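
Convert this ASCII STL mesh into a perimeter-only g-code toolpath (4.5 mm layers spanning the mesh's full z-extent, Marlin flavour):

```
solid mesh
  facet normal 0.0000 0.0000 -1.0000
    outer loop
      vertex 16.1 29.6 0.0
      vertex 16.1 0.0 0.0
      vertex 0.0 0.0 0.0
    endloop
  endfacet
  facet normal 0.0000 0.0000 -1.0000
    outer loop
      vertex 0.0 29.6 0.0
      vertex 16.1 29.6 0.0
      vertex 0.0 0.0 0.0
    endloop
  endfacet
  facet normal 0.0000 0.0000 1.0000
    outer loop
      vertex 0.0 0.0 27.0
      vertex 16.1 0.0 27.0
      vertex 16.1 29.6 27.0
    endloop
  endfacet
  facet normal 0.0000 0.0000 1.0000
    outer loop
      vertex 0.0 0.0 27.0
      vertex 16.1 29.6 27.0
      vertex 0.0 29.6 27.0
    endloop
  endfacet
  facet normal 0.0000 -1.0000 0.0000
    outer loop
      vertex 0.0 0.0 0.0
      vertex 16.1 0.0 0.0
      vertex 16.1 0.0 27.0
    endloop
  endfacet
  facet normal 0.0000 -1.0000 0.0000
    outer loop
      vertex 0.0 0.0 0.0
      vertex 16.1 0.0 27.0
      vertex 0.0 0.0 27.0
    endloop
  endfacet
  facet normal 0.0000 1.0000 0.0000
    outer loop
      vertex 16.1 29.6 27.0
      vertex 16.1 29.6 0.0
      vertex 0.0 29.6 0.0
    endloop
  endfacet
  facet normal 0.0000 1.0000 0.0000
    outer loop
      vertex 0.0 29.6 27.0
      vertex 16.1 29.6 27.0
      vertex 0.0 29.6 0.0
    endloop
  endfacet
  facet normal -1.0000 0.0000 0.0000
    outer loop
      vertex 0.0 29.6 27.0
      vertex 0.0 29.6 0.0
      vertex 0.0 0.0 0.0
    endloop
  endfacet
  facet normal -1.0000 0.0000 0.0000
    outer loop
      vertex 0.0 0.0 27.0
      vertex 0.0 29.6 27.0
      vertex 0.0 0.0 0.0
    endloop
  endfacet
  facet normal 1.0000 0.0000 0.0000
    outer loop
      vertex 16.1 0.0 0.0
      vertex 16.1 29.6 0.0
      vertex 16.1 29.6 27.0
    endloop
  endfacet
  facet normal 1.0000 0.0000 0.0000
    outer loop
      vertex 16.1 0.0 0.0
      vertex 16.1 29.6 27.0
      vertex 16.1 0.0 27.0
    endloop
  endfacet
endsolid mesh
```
; perimeter-only toolpath
G21 ; units = mm
G90 ; absolute positioning
G28 ; home
; layer 1
G0 Z4.5
G0 X0.0 Y0.0
G1 X16.1 Y0.0
G1 X16.1 Y29.6
G1 X0.0 Y29.6
G1 X0.0 Y0.0
; layer 2
G0 Z9.0
G0 X0.0 Y0.0
G1 X16.1 Y0.0
G1 X16.1 Y29.6
G1 X0.0 Y29.6
G1 X0.0 Y0.0
; layer 3
G0 Z13.5
G0 X0.0 Y0.0
G1 X16.1 Y0.0
G1 X16.1 Y29.6
G1 X0.0 Y29.6
G1 X0.0 Y0.0
; layer 4
G0 Z18.0
G0 X0.0 Y0.0
G1 X16.1 Y0.0
G1 X16.1 Y29.6
G1 X0.0 Y29.6
G1 X0.0 Y0.0
; layer 5
G0 Z22.5
G0 X0.0 Y0.0
G1 X16.1 Y0.0
G1 X16.1 Y29.6
G1 X0.0 Y29.6
G1 X0.0 Y0.0
; layer 6
G0 Z27.0
G0 X0.0 Y0.0
G1 X16.1 Y0.0
G1 X16.1 Y29.6
G1 X0.0 Y29.6
G1 X0.0 Y0.0
M2 ; end

The solid is a rectangular box, roughly 16.1 × 29.6 mm footprint and 27 mm tall. Slicing at Δz = 4.5 mm — 6 equal slices spanning the solid's height, so layer i sits at z = i·h/6 — gives 6 non-empty perimeters. Each is a 4-segment closed polygon; G0 lifts to the layer z and rapids to the start vertex, then G1 traces the edges.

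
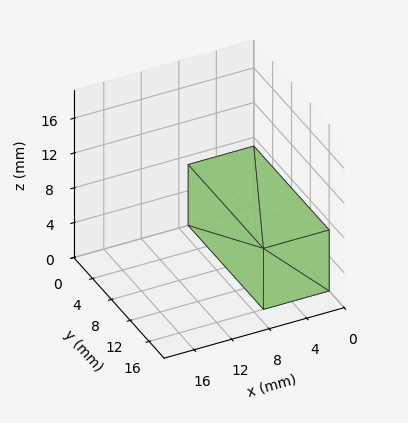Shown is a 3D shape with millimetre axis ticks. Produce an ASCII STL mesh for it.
Reading the render: the shape is a rectangular box, roughly 7 × 16 mm footprint and 7 mm tall (dimensions read to the nearest mm from the axis ticks). For the STL, each face is triangulated and given an outward normal.

solid part
  facet normal 0.0000 0.0000 -1.0000
    outer loop
      vertex 7.000 16.000 0.000
      vertex 7.000 0.000 0.000
      vertex 0.000 0.000 0.000
    endloop
  endfacet
  facet normal 0.0000 0.0000 -1.0000
    outer loop
      vertex 0.000 16.000 0.000
      vertex 7.000 16.000 0.000
      vertex 0.000 0.000 0.000
    endloop
  endfacet
  facet normal 0.0000 0.0000 1.0000
    outer loop
      vertex 0.000 0.000 7.000
      vertex 7.000 0.000 7.000
      vertex 7.000 16.000 7.000
    endloop
  endfacet
  facet normal 0.0000 0.0000 1.0000
    outer loop
      vertex 0.000 0.000 7.000
      vertex 7.000 16.000 7.000
      vertex 0.000 16.000 7.000
    endloop
  endfacet
  facet normal 0.0000 -1.0000 0.0000
    outer loop
      vertex 0.000 0.000 0.000
      vertex 7.000 0.000 0.000
      vertex 7.000 0.000 7.000
    endloop
  endfacet
  facet normal 0.0000 -1.0000 0.0000
    outer loop
      vertex 0.000 0.000 0.000
      vertex 7.000 0.000 7.000
      vertex 0.000 0.000 7.000
    endloop
  endfacet
  facet normal 0.0000 1.0000 0.0000
    outer loop
      vertex 7.000 16.000 7.000
      vertex 7.000 16.000 0.000
      vertex 0.000 16.000 0.000
    endloop
  endfacet
  facet normal 0.0000 1.0000 0.0000
    outer loop
      vertex 0.000 16.000 7.000
      vertex 7.000 16.000 7.000
      vertex 0.000 16.000 0.000
    endloop
  endfacet
  facet normal -1.0000 0.0000 0.0000
    outer loop
      vertex 0.000 16.000 7.000
      vertex 0.000 16.000 0.000
      vertex 0.000 0.000 0.000
    endloop
  endfacet
  facet normal -1.0000 0.0000 0.0000
    outer loop
      vertex 0.000 0.000 7.000
      vertex 0.000 16.000 7.000
      vertex 0.000 0.000 0.000
    endloop
  endfacet
  facet normal 1.0000 0.0000 0.0000
    outer loop
      vertex 7.000 0.000 0.000
      vertex 7.000 16.000 0.000
      vertex 7.000 16.000 7.000
    endloop
  endfacet
  facet normal 1.0000 0.0000 0.0000
    outer loop
      vertex 7.000 0.000 0.000
      vertex 7.000 16.000 7.000
      vertex 7.000 0.000 7.000
    endloop
  endfacet
endsolid part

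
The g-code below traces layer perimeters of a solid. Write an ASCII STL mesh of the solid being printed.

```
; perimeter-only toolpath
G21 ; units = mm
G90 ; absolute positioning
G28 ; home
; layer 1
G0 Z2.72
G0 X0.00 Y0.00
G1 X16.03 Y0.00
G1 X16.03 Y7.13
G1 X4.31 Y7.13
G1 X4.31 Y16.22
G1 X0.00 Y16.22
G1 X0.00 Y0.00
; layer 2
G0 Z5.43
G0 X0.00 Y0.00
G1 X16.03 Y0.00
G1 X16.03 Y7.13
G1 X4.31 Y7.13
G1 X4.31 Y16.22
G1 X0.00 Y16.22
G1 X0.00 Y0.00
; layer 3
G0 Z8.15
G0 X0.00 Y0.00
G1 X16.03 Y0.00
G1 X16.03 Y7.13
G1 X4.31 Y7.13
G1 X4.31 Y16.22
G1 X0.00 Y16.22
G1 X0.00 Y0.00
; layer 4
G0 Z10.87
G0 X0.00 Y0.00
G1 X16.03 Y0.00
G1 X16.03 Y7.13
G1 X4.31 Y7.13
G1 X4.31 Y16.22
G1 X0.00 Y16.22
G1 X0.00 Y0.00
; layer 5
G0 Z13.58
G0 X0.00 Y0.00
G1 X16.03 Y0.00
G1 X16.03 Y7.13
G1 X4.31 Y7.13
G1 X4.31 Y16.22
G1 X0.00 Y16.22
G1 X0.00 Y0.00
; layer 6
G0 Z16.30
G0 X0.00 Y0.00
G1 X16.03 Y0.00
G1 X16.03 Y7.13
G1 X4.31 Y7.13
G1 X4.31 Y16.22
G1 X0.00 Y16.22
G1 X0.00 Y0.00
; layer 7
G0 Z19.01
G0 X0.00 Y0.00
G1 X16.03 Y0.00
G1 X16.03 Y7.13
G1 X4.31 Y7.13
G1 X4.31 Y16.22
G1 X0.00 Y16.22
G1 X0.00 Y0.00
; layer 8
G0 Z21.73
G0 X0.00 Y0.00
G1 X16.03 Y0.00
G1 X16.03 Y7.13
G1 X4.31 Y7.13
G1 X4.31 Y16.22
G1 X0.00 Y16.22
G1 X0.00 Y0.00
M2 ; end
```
solid part
  facet normal 0.0000 0.0000 -1.0000
    outer loop
      vertex 16.03 7.13 0.00
      vertex 16.03 0.00 0.00
      vertex 0.00 0.00 0.00
    endloop
  endfacet
  facet normal 0.0000 0.0000 -1.0000
    outer loop
      vertex 4.31 7.13 0.00
      vertex 16.03 7.13 0.00
      vertex 0.00 0.00 0.00
    endloop
  endfacet
  facet normal 0.0000 0.0000 -1.0000
    outer loop
      vertex 4.31 16.22 0.00
      vertex 4.31 7.13 0.00
      vertex 0.00 0.00 0.00
    endloop
  endfacet
  facet normal 0.0000 0.0000 -1.0000
    outer loop
      vertex 0.00 16.22 0.00
      vertex 4.31 16.22 0.00
      vertex 0.00 0.00 0.00
    endloop
  endfacet
  facet normal 0.0000 0.0000 1.0000
    outer loop
      vertex 0.00 0.00 21.73
      vertex 16.03 0.00 21.73
      vertex 16.03 7.13 21.73
    endloop
  endfacet
  facet normal 0.0000 0.0000 1.0000
    outer loop
      vertex 0.00 0.00 21.73
      vertex 16.03 7.13 21.73
      vertex 4.31 7.13 21.73
    endloop
  endfacet
  facet normal 0.0000 0.0000 1.0000
    outer loop
      vertex 0.00 0.00 21.73
      vertex 4.31 7.13 21.73
      vertex 4.31 16.22 21.73
    endloop
  endfacet
  facet normal 0.0000 0.0000 1.0000
    outer loop
      vertex 0.00 0.00 21.73
      vertex 4.31 16.22 21.73
      vertex 0.00 16.22 21.73
    endloop
  endfacet
  facet normal 0.0000 -1.0000 0.0000
    outer loop
      vertex 0.00 0.00 0.00
      vertex 16.03 0.00 0.00
      vertex 16.03 0.00 21.73
    endloop
  endfacet
  facet normal 0.0000 -1.0000 0.0000
    outer loop
      vertex 0.00 0.00 0.00
      vertex 16.03 0.00 21.73
      vertex 0.00 0.00 21.73
    endloop
  endfacet
  facet normal 1.0000 0.0000 0.0000
    outer loop
      vertex 16.03 0.00 0.00
      vertex 16.03 7.13 0.00
      vertex 16.03 7.13 21.73
    endloop
  endfacet
  facet normal 1.0000 0.0000 0.0000
    outer loop
      vertex 16.03 0.00 0.00
      vertex 16.03 7.13 21.73
      vertex 16.03 0.00 21.73
    endloop
  endfacet
  facet normal 0.0000 1.0000 0.0000
    outer loop
      vertex 16.03 7.13 0.00
      vertex 4.31 7.13 0.00
      vertex 4.31 7.13 21.73
    endloop
  endfacet
  facet normal 0.0000 1.0000 0.0000
    outer loop
      vertex 16.03 7.13 0.00
      vertex 4.31 7.13 21.73
      vertex 16.03 7.13 21.73
    endloop
  endfacet
  facet normal 1.0000 0.0000 0.0000
    outer loop
      vertex 4.31 7.13 0.00
      vertex 4.31 16.22 0.00
      vertex 4.31 16.22 21.73
    endloop
  endfacet
  facet normal 1.0000 0.0000 0.0000
    outer loop
      vertex 4.31 7.13 0.00
      vertex 4.31 16.22 21.73
      vertex 4.31 7.13 21.73
    endloop
  endfacet
  facet normal 0.0000 1.0000 0.0000
    outer loop
      vertex 4.31 16.22 0.00
      vertex 0.00 16.22 0.00
      vertex 0.00 16.22 21.73
    endloop
  endfacet
  facet normal 0.0000 1.0000 0.0000
    outer loop
      vertex 4.31 16.22 0.00
      vertex 0.00 16.22 21.73
      vertex 4.31 16.22 21.73
    endloop
  endfacet
  facet normal -1.0000 0.0000 0.0000
    outer loop
      vertex 0.00 16.22 0.00
      vertex 0.00 0.00 0.00
      vertex 0.00 0.00 21.73
    endloop
  endfacet
  facet normal -1.0000 0.0000 0.0000
    outer loop
      vertex 0.00 16.22 0.00
      vertex 0.00 0.00 21.73
      vertex 0.00 16.22 21.73
    endloop
  endfacet
endsolid part

The G0 Z moves step by Δz≈2.72 mm. Every layer's G1 loop is the same polygon, so the solid is a straight extrusion of it from z=0 to z≈21.7. Closing with flat bottom and top caps and triangulating gives 20 facets — an L-shaped prism: outer 16 × 16.2 mm, arm thicknesses ≈ 7.13 mm (horizontal) and 4.31 mm (vertical), extruded 21.7 mm in z.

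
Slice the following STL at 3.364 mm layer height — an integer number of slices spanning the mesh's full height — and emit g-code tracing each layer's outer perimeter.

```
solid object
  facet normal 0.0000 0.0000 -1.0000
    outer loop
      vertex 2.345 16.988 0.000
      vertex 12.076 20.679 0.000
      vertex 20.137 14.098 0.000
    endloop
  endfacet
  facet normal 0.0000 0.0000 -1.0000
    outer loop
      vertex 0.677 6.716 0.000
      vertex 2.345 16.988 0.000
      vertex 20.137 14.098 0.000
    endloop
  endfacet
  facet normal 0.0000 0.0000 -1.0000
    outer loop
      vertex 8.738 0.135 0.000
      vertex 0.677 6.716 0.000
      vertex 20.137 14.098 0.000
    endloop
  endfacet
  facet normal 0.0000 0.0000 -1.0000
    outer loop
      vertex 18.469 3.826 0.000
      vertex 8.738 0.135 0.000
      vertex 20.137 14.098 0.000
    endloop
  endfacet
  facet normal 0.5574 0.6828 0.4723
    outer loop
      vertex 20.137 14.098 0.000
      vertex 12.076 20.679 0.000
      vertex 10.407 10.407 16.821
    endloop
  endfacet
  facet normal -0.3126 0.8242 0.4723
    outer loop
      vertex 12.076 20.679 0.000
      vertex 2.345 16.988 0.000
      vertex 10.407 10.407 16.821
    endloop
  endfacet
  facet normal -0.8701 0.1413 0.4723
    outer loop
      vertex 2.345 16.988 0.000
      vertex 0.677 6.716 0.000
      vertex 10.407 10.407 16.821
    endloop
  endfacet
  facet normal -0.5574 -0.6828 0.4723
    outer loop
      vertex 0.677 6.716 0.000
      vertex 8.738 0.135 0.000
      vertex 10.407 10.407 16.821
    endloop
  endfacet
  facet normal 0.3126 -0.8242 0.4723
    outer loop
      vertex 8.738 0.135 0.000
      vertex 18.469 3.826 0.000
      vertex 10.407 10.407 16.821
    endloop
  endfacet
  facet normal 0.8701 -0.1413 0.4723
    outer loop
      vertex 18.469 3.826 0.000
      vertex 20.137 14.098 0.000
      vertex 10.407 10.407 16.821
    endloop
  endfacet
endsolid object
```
; perimeter-only toolpath
G21 ; units = mm
G90 ; absolute positioning
G28 ; home
; layer 1
G0 Z3.364
G0 X18.191 Y13.360
G1 X11.742 Y18.625
G1 X3.957 Y15.672
G1 X2.623 Y7.454
G1 X9.072 Y2.189
G1 X16.857 Y5.142
G1 X18.191 Y13.360
; layer 2
G0 Z6.728
G0 X16.245 Y12.622
G1 X11.408 Y16.570
G1 X5.570 Y14.356
G1 X4.569 Y8.192
G1 X9.406 Y4.244
G1 X15.244 Y6.458
G1 X16.245 Y12.622
; layer 3
G0 Z10.093
G0 X14.299 Y11.883
G1 X11.075 Y14.516
G1 X7.182 Y13.039
G1 X6.515 Y8.931
G1 X9.739 Y6.298
G1 X13.632 Y7.775
G1 X14.299 Y11.883
; layer 4
G0 Z13.457
G0 X12.353 Y11.145
G1 X10.741 Y12.461
G1 X8.795 Y11.723
G1 X8.461 Y9.669
G1 X10.073 Y8.353
G1 X12.019 Y9.091
G1 X12.353 Y11.145
M2 ; end

The solid is a regular 6-sided pyramid, base circumscribed radius ≈ 10.4 mm, apex at z ≈ 16.8 mm. Slicing at Δz = 3.364 mm — 5 equal slices spanning the solid's height, so layer i sits at z = i·h/5 — gives 4 non-empty perimeters. Each is a 6-segment closed polygon; G0 lifts to the layer z and rapids to the start vertex, then G1 traces the edges. The cross-section shrinks linearly with z (the slice at the apex is degenerate and omitted).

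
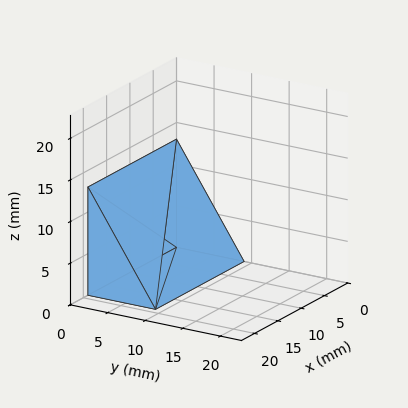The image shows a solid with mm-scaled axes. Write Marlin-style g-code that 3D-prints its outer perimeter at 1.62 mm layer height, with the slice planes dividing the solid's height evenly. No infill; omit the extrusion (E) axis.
Reading the render: the shape is a wedge (ramp): 19 × 9 mm base, rising to 13 mm along the y=0 edge and sloping linearly to z=0 at y=9 (dimensions read to the nearest mm from the axis ticks). For the g-code, the solid's height is divided into equal slices at the stated Δz and each level perimeter traced with G1 moves after a G0 lift.

; perimeter-only toolpath
G21 ; units = mm
G90 ; absolute positioning
G28 ; home
; layer 1
G0 Z1.62
G0 X0.00 Y0.00
G1 X19.00 Y0.00
G1 X19.00 Y7.88
G1 X0.00 Y7.88
G1 X0.00 Y0.00
; layer 2
G0 Z3.25
G0 X0.00 Y0.00
G1 X19.00 Y0.00
G1 X19.00 Y6.75
G1 X0.00 Y6.75
G1 X0.00 Y0.00
; layer 3
G0 Z4.88
G0 X0.00 Y0.00
G1 X19.00 Y0.00
G1 X19.00 Y5.62
G1 X0.00 Y5.62
G1 X0.00 Y0.00
; layer 4
G0 Z6.50
G0 X0.00 Y0.00
G1 X19.00 Y0.00
G1 X19.00 Y4.50
G1 X0.00 Y4.50
G1 X0.00 Y0.00
; layer 5
G0 Z8.12
G0 X0.00 Y0.00
G1 X19.00 Y0.00
G1 X19.00 Y3.38
G1 X0.00 Y3.38
G1 X0.00 Y0.00
; layer 6
G0 Z9.75
G0 X0.00 Y0.00
G1 X19.00 Y0.00
G1 X19.00 Y2.25
G1 X0.00 Y2.25
G1 X0.00 Y0.00
; layer 7
G0 Z11.38
G0 X0.00 Y0.00
G1 X19.00 Y0.00
G1 X19.00 Y1.12
G1 X0.00 Y1.12
G1 X0.00 Y0.00
M2 ; end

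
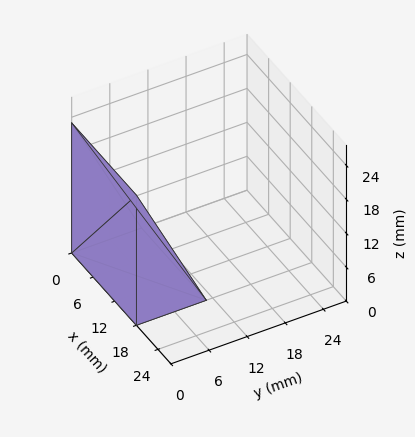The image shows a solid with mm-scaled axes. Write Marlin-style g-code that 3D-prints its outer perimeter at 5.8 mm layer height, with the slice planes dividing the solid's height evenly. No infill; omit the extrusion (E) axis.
Reading the render: the shape is a wedge (ramp): 18 × 11 mm base, rising to 23 mm along the y=0 edge and sloping linearly to z=0 at y=11 (dimensions read to the nearest mm from the axis ticks). For the g-code, the solid's height is divided into equal slices at the stated Δz and each level perimeter traced with G1 moves after a G0 lift.

; perimeter-only toolpath
G21 ; units = mm
G90 ; absolute positioning
G28 ; home
; layer 1
G0 Z5.8
G0 X0.0 Y0.0
G1 X18.0 Y0.0
G1 X18.0 Y8.2
G1 X0.0 Y8.2
G1 X0.0 Y0.0
; layer 2
G0 Z11.5
G0 X0.0 Y0.0
G1 X18.0 Y0.0
G1 X18.0 Y5.5
G1 X0.0 Y5.5
G1 X0.0 Y0.0
; layer 3
G0 Z17.2
G0 X0.0 Y0.0
G1 X18.0 Y0.0
G1 X18.0 Y2.8
G1 X0.0 Y2.8
G1 X0.0 Y0.0
M2 ; end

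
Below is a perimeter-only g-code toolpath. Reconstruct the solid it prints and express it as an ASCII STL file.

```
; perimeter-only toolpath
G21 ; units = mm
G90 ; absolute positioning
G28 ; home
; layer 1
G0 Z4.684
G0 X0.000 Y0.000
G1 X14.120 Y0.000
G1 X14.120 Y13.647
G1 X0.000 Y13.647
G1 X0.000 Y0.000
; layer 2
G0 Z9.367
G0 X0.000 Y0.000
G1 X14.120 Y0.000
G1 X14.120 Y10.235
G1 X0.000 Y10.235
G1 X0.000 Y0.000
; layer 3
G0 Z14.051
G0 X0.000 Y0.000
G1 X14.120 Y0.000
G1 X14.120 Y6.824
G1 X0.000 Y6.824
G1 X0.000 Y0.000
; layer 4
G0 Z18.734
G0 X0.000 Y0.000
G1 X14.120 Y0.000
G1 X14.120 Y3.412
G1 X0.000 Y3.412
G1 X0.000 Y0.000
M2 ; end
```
solid part
  facet normal 0.0000 0.0000 -1.0000
    outer loop
      vertex 14.120 17.059 0.000
      vertex 14.120 0.000 0.000
      vertex 0.000 0.000 0.000
    endloop
  endfacet
  facet normal 0.0000 0.0000 -1.0000
    outer loop
      vertex 0.000 17.059 0.000
      vertex 14.120 17.059 0.000
      vertex 0.000 0.000 0.000
    endloop
  endfacet
  facet normal 0.0000 -1.0000 0.0000
    outer loop
      vertex 0.000 0.000 0.000
      vertex 14.120 0.000 0.000
      vertex 14.120 0.000 23.418
    endloop
  endfacet
  facet normal 0.0000 -1.0000 0.0000
    outer loop
      vertex 0.000 0.000 0.000
      vertex 14.120 0.000 23.418
      vertex 0.000 0.000 23.418
    endloop
  endfacet
  facet normal 0.0000 0.8083 0.5888
    outer loop
      vertex 0.000 0.000 23.418
      vertex 14.120 0.000 23.418
      vertex 14.120 17.059 0.000
    endloop
  endfacet
  facet normal 0.0000 0.8083 0.5888
    outer loop
      vertex 0.000 0.000 23.418
      vertex 14.120 17.059 0.000
      vertex 0.000 17.059 0.000
    endloop
  endfacet
  facet normal -1.0000 0.0000 0.0000
    outer loop
      vertex 0.000 0.000 23.418
      vertex 0.000 17.059 0.000
      vertex 0.000 0.000 0.000
    endloop
  endfacet
  facet normal 1.0000 0.0000 0.0000
    outer loop
      vertex 14.120 0.000 0.000
      vertex 14.120 17.059 0.000
      vertex 14.120 0.000 23.418
    endloop
  endfacet
endsolid part

The G0 Z moves step by Δz≈4.684 mm. The G1 loops shrink linearly with z, so the solid tapers from its base footprint up to z≈23.4. Closing with a flat bottom cap and the tapered top and triangulating gives 8 facets — a wedge (ramp): 14.1 × 17.1 mm base, rising to 23.4 mm along the y=0 edge and sloping linearly to z=0 at y=17.1.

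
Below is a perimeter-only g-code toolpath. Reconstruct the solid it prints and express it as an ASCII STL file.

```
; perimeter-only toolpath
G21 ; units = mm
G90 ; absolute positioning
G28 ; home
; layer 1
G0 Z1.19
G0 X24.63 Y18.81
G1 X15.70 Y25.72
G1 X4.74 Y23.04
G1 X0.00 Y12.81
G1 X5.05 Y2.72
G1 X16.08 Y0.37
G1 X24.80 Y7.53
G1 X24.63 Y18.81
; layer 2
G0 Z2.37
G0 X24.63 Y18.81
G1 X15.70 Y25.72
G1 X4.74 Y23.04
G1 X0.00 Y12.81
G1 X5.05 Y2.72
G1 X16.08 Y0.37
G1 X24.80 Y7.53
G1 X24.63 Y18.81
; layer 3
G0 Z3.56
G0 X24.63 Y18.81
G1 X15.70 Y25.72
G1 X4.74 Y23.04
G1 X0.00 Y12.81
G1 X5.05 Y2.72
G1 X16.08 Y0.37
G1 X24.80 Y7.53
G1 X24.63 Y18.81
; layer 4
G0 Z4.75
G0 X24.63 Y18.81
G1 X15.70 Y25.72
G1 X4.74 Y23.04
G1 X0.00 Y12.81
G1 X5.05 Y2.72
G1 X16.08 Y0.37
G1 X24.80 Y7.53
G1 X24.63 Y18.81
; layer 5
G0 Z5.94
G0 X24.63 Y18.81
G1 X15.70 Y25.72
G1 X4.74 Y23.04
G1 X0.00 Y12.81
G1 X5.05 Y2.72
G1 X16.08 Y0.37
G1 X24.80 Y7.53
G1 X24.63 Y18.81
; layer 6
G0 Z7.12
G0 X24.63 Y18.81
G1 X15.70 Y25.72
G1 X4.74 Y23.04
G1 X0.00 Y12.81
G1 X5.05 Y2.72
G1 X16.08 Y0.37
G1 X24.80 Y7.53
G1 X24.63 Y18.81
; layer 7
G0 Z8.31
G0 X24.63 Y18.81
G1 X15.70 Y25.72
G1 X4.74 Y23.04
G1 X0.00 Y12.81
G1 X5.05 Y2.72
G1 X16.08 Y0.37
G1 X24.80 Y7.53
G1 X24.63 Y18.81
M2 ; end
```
solid part
  facet normal 0.0000 0.0000 -1.0000
    outer loop
      vertex 4.74 23.04 0.00
      vertex 15.70 25.72 0.00
      vertex 24.63 18.81 0.00
    endloop
  endfacet
  facet normal 0.0000 0.0000 -1.0000
    outer loop
      vertex 0.00 12.81 0.00
      vertex 4.74 23.04 0.00
      vertex 24.63 18.81 0.00
    endloop
  endfacet
  facet normal 0.0000 0.0000 -1.0000
    outer loop
      vertex 5.05 2.72 0.00
      vertex 0.00 12.81 0.00
      vertex 24.63 18.81 0.00
    endloop
  endfacet
  facet normal 0.0000 0.0000 -1.0000
    outer loop
      vertex 16.08 0.37 0.00
      vertex 5.05 2.72 0.00
      vertex 24.63 18.81 0.00
    endloop
  endfacet
  facet normal 0.0000 0.0000 -1.0000
    outer loop
      vertex 24.80 7.53 0.00
      vertex 16.08 0.37 0.00
      vertex 24.63 18.81 0.00
    endloop
  endfacet
  facet normal 0.0000 0.0000 1.0000
    outer loop
      vertex 24.63 18.81 8.31
      vertex 15.70 25.72 8.31
      vertex 4.74 23.04 8.31
    endloop
  endfacet
  facet normal 0.0000 0.0000 1.0000
    outer loop
      vertex 24.63 18.81 8.31
      vertex 4.74 23.04 8.31
      vertex 0.00 12.81 8.31
    endloop
  endfacet
  facet normal 0.0000 0.0000 1.0000
    outer loop
      vertex 24.63 18.81 8.31
      vertex 0.00 12.81 8.31
      vertex 5.05 2.72 8.31
    endloop
  endfacet
  facet normal 0.0000 0.0000 1.0000
    outer loop
      vertex 24.63 18.81 8.31
      vertex 5.05 2.72 8.31
      vertex 16.08 0.37 8.31
    endloop
  endfacet
  facet normal 0.0000 0.0000 1.0000
    outer loop
      vertex 24.63 18.81 8.31
      vertex 16.08 0.37 8.31
      vertex 24.80 7.53 8.31
    endloop
  endfacet
  facet normal 0.6120 0.7909 0.0000
    outer loop
      vertex 24.63 18.81 0.00
      vertex 15.70 25.72 0.00
      vertex 15.70 25.72 8.31
    endloop
  endfacet
  facet normal 0.6120 0.7909 0.0000
    outer loop
      vertex 24.63 18.81 0.00
      vertex 15.70 25.72 8.31
      vertex 24.63 18.81 8.31
    endloop
  endfacet
  facet normal -0.2375 0.9714 0.0000
    outer loop
      vertex 15.70 25.72 0.00
      vertex 4.74 23.04 0.00
      vertex 4.74 23.04 8.31
    endloop
  endfacet
  facet normal -0.2375 0.9714 0.0000
    outer loop
      vertex 15.70 25.72 0.00
      vertex 4.74 23.04 8.31
      vertex 15.70 25.72 8.31
    endloop
  endfacet
  facet normal -0.9073 0.4204 0.0000
    outer loop
      vertex 4.74 23.04 0.00
      vertex 0.00 12.81 0.00
      vertex 0.00 12.81 8.31
    endloop
  endfacet
  facet normal -0.9073 0.4204 0.0000
    outer loop
      vertex 4.74 23.04 0.00
      vertex 0.00 12.81 8.31
      vertex 4.74 23.04 8.31
    endloop
  endfacet
  facet normal -0.8942 -0.4476 0.0000
    outer loop
      vertex 0.00 12.81 0.00
      vertex 5.05 2.72 0.00
      vertex 5.05 2.72 8.31
    endloop
  endfacet
  facet normal -0.8942 -0.4476 0.0000
    outer loop
      vertex 0.00 12.81 0.00
      vertex 5.05 2.72 8.31
      vertex 0.00 12.81 8.31
    endloop
  endfacet
  facet normal -0.2084 -0.9780 0.0000
    outer loop
      vertex 5.05 2.72 0.00
      vertex 16.08 0.37 0.00
      vertex 16.08 0.37 8.31
    endloop
  endfacet
  facet normal -0.2084 -0.9780 0.0000
    outer loop
      vertex 5.05 2.72 0.00
      vertex 16.08 0.37 8.31
      vertex 5.05 2.72 8.31
    endloop
  endfacet
  facet normal 0.6346 -0.7729 0.0000
    outer loop
      vertex 16.08 0.37 0.00
      vertex 24.80 7.53 0.00
      vertex 24.80 7.53 8.31
    endloop
  endfacet
  facet normal 0.6346 -0.7729 0.0000
    outer loop
      vertex 16.08 0.37 0.00
      vertex 24.80 7.53 8.31
      vertex 16.08 0.37 8.31
    endloop
  endfacet
  facet normal 0.9999 0.0151 0.0000
    outer loop
      vertex 24.80 7.53 0.00
      vertex 24.63 18.81 0.00
      vertex 24.63 18.81 8.31
    endloop
  endfacet
  facet normal 0.9999 0.0151 0.0000
    outer loop
      vertex 24.80 7.53 0.00
      vertex 24.63 18.81 8.31
      vertex 24.80 7.53 8.31
    endloop
  endfacet
endsolid part

The G0 Z moves step by Δz≈1.19 mm. Every layer's G1 loop is the same polygon, so the solid is a straight extrusion of it from z=0 to z≈8.31. Closing with flat bottom and top caps and triangulating gives 24 facets — a regular 7-sided prism (a cylinder approximated with 7 flat sides), circumscribed radius ≈ 13 mm, height ≈ 8.31 mm.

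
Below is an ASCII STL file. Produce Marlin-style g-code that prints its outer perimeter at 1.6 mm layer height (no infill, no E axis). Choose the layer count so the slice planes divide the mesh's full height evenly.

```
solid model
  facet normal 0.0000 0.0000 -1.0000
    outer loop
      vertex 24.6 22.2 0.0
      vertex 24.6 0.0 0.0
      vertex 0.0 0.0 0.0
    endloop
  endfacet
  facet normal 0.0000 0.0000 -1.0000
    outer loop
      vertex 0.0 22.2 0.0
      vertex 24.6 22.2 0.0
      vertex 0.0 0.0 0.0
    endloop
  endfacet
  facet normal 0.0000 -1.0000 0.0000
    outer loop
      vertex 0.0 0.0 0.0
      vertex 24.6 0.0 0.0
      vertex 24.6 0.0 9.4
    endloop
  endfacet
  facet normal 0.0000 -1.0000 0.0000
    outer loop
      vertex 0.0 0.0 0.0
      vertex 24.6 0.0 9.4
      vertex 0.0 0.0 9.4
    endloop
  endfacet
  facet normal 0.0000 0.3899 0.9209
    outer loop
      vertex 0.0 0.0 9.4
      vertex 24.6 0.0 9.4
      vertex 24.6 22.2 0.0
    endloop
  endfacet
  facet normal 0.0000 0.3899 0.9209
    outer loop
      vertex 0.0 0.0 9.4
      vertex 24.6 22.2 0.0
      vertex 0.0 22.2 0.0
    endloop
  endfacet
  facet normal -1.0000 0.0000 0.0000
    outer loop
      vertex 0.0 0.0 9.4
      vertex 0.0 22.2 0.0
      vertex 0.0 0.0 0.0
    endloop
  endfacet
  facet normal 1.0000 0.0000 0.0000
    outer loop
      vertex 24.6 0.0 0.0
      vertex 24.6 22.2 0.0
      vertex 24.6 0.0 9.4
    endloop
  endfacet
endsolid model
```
; perimeter-only toolpath
G21 ; units = mm
G90 ; absolute positioning
G28 ; home
; layer 1
G0 Z1.6
G0 X0.0 Y0.0
G1 X24.6 Y0.0
G1 X24.6 Y18.5
G1 X0.0 Y18.5
G1 X0.0 Y0.0
; layer 2
G0 Z3.1
G0 X0.0 Y0.0
G1 X24.6 Y0.0
G1 X24.6 Y14.8
G1 X0.0 Y14.8
G1 X0.0 Y0.0
; layer 3
G0 Z4.7
G0 X0.0 Y0.0
G1 X24.6 Y0.0
G1 X24.6 Y11.1
G1 X0.0 Y11.1
G1 X0.0 Y0.0
; layer 4
G0 Z6.3
G0 X0.0 Y0.0
G1 X24.6 Y0.0
G1 X24.6 Y7.4
G1 X0.0 Y7.4
G1 X0.0 Y0.0
; layer 5
G0 Z7.8
G0 X0.0 Y0.0
G1 X24.6 Y0.0
G1 X24.6 Y3.7
G1 X0.0 Y3.7
G1 X0.0 Y0.0
M2 ; end

The solid is a wedge (ramp): 24.6 × 22.2 mm base, rising to 9.4 mm along the y=0 edge and sloping linearly to z=0 at y=22.2. Slicing at Δz = 1.6 mm — 6 equal slices spanning the solid's height, so layer i sits at z = i·h/6 — gives 5 non-empty perimeters. Each is a 4-segment closed polygon; G0 lifts to the layer z and rapids to the start vertex, then G1 traces the edges. The cross-section shrinks linearly with z (the slice at the apex is degenerate and omitted).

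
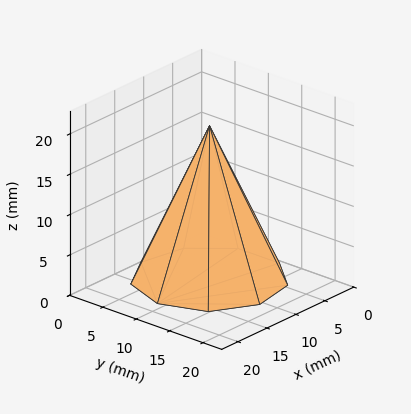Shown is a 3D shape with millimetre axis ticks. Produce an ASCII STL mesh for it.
Reading the render: the shape is a regular 9-sided pyramid, base circumscribed radius ≈ 9 mm, apex at z ≈ 19 mm (dimensions read to the nearest mm from the axis ticks). For the STL, each face is triangulated and given an outward normal.

solid part
  facet normal 0.0000 0.0000 -1.0000
    outer loop
      vertex 10.6 17.9 0.0
      vertex 15.9 14.8 0.0
      vertex 18.0 9.0 0.0
    endloop
  endfacet
  facet normal 0.0000 0.0000 -1.0000
    outer loop
      vertex 4.5 16.8 0.0
      vertex 10.6 17.9 0.0
      vertex 18.0 9.0 0.0
    endloop
  endfacet
  facet normal 0.0000 0.0000 -1.0000
    outer loop
      vertex 0.5 12.1 0.0
      vertex 4.5 16.8 0.0
      vertex 18.0 9.0 0.0
    endloop
  endfacet
  facet normal 0.0000 0.0000 -1.0000
    outer loop
      vertex 0.5 5.9 0.0
      vertex 0.5 12.1 0.0
      vertex 18.0 9.0 0.0
    endloop
  endfacet
  facet normal 0.0000 0.0000 -1.0000
    outer loop
      vertex 4.5 1.2 0.0
      vertex 0.5 5.9 0.0
      vertex 18.0 9.0 0.0
    endloop
  endfacet
  facet normal 0.0000 0.0000 -1.0000
    outer loop
      vertex 10.6 0.1 0.0
      vertex 4.5 1.2 0.0
      vertex 18.0 9.0 0.0
    endloop
  endfacet
  facet normal 0.0000 0.0000 -1.0000
    outer loop
      vertex 15.9 3.2 0.0
      vertex 10.6 0.1 0.0
      vertex 18.0 9.0 0.0
    endloop
  endfacet
  facet normal 0.8589 0.3110 0.4069
    outer loop
      vertex 18.0 9.0 0.0
      vertex 15.9 14.8 0.0
      vertex 9.0 9.0 19.0
    endloop
  endfacet
  facet normal 0.4610 0.7881 0.4080
    outer loop
      vertex 15.9 14.8 0.0
      vertex 10.6 17.9 0.0
      vertex 9.0 9.0 19.0
    endloop
  endfacet
  facet normal -0.1621 0.8988 0.4074
    outer loop
      vertex 10.6 17.9 0.0
      vertex 4.5 16.8 0.0
      vertex 9.0 9.0 19.0
    endloop
  endfacet
  facet normal -0.6954 0.5918 0.4077
    outer loop
      vertex 4.5 16.8 0.0
      vertex 0.5 12.1 0.0
      vertex 9.0 9.0 19.0
    endloop
  endfacet
  facet normal -0.9128 0.0000 0.4084
    outer loop
      vertex 0.5 12.1 0.0
      vertex 0.5 5.9 0.0
      vertex 9.0 9.0 19.0
    endloop
  endfacet
  facet normal -0.6954 -0.5918 0.4077
    outer loop
      vertex 0.5 5.9 0.0
      vertex 4.5 1.2 0.0
      vertex 9.0 9.0 19.0
    endloop
  endfacet
  facet normal -0.1621 -0.8988 0.4074
    outer loop
      vertex 4.5 1.2 0.0
      vertex 10.6 0.1 0.0
      vertex 9.0 9.0 19.0
    endloop
  endfacet
  facet normal 0.4610 -0.7881 0.4080
    outer loop
      vertex 10.6 0.1 0.0
      vertex 15.9 3.2 0.0
      vertex 9.0 9.0 19.0
    endloop
  endfacet
  facet normal 0.8589 -0.3110 0.4069
    outer loop
      vertex 15.9 3.2 0.0
      vertex 18.0 9.0 0.0
      vertex 9.0 9.0 19.0
    endloop
  endfacet
endsolid part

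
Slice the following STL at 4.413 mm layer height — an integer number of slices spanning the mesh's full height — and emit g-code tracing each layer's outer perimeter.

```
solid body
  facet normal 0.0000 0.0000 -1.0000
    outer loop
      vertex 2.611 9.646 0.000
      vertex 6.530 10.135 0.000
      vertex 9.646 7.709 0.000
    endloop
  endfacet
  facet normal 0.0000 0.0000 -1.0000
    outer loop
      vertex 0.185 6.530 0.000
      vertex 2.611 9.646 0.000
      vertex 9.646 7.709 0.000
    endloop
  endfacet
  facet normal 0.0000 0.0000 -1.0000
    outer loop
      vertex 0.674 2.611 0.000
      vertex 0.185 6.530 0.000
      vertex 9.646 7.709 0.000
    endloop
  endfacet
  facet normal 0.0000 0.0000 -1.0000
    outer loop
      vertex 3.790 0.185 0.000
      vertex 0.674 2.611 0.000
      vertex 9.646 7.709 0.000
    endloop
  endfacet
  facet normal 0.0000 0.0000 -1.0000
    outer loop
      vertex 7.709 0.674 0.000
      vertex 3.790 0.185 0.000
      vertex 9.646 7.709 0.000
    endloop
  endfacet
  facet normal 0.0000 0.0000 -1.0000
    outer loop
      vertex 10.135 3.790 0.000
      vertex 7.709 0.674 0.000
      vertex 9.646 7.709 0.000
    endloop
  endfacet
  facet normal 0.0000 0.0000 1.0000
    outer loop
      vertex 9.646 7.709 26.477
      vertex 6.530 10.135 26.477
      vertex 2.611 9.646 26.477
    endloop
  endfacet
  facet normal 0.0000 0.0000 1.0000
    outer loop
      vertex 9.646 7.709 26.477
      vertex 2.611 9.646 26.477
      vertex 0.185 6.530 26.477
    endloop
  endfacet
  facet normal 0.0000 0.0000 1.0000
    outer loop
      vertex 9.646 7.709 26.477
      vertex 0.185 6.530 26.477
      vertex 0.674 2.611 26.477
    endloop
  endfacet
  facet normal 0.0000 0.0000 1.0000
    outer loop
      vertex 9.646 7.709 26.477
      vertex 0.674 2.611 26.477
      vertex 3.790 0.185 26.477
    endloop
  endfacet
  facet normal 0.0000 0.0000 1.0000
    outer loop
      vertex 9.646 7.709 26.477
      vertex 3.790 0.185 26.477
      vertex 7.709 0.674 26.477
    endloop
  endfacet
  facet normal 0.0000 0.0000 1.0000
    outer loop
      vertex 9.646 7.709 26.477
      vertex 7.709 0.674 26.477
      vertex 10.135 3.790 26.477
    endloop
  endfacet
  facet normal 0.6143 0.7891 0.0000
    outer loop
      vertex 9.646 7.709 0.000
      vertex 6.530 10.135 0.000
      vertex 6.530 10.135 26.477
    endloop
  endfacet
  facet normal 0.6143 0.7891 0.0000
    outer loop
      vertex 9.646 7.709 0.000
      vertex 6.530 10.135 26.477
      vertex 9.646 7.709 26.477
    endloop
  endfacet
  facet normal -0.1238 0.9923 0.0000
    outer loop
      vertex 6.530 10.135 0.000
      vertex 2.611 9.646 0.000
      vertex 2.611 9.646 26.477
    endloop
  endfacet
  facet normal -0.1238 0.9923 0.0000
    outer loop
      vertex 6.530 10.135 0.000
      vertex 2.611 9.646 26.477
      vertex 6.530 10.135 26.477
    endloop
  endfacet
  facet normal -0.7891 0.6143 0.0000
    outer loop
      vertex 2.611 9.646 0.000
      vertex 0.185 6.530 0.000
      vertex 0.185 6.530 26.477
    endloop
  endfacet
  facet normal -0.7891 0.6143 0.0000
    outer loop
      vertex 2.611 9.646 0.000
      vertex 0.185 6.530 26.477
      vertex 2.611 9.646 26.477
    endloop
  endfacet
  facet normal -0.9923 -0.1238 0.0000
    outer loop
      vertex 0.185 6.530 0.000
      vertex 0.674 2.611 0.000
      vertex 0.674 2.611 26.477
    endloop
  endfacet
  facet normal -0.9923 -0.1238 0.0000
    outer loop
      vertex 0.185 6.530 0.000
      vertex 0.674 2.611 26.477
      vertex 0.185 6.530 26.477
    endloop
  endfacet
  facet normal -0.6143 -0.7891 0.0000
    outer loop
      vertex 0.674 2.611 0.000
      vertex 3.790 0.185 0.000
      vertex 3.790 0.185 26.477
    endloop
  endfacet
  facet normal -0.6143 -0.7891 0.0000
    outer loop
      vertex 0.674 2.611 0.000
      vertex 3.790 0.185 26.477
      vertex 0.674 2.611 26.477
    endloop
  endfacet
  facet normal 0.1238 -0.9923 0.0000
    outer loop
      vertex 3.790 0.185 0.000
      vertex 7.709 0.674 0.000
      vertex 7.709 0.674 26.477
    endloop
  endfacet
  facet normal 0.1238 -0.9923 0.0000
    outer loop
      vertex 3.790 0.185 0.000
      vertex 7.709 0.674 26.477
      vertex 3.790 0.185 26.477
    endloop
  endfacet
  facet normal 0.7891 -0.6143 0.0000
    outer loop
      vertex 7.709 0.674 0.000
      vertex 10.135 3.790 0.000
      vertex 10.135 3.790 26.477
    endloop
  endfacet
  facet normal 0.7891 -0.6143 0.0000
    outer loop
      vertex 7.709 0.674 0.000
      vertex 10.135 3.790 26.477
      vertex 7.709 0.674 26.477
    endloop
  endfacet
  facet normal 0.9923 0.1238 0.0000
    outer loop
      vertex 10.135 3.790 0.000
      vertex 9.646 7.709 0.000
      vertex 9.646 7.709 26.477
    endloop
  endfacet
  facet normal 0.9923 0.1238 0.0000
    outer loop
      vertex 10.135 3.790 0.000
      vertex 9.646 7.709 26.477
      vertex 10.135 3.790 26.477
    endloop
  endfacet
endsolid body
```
; perimeter-only toolpath
G21 ; units = mm
G90 ; absolute positioning
G28 ; home
; layer 1
G0 Z4.413
G0 X9.646 Y7.709
G1 X6.530 Y10.135
G1 X2.611 Y9.646
G1 X0.185 Y6.530
G1 X0.674 Y2.611
G1 X3.790 Y0.185
G1 X7.709 Y0.674
G1 X10.135 Y3.790
G1 X9.646 Y7.709
; layer 2
G0 Z8.826
G0 X9.646 Y7.709
G1 X6.530 Y10.135
G1 X2.611 Y9.646
G1 X0.185 Y6.530
G1 X0.674 Y2.611
G1 X3.790 Y0.185
G1 X7.709 Y0.674
G1 X10.135 Y3.790
G1 X9.646 Y7.709
; layer 3
G0 Z13.239
G0 X9.646 Y7.709
G1 X6.530 Y10.135
G1 X2.611 Y9.646
G1 X0.185 Y6.530
G1 X0.674 Y2.611
G1 X3.790 Y0.185
G1 X7.709 Y0.674
G1 X10.135 Y3.790
G1 X9.646 Y7.709
; layer 4
G0 Z17.651
G0 X9.646 Y7.709
G1 X6.530 Y10.135
G1 X2.611 Y9.646
G1 X0.185 Y6.530
G1 X0.674 Y2.611
G1 X3.790 Y0.185
G1 X7.709 Y0.674
G1 X10.135 Y3.790
G1 X9.646 Y7.709
; layer 5
G0 Z22.064
G0 X9.646 Y7.709
G1 X6.530 Y10.135
G1 X2.611 Y9.646
G1 X0.185 Y6.530
G1 X0.674 Y2.611
G1 X3.790 Y0.185
G1 X7.709 Y0.674
G1 X10.135 Y3.790
G1 X9.646 Y7.709
; layer 6
G0 Z26.477
G0 X9.646 Y7.709
G1 X6.530 Y10.135
G1 X2.611 Y9.646
G1 X0.185 Y6.530
G1 X0.674 Y2.611
G1 X3.790 Y0.185
G1 X7.709 Y0.674
G1 X10.135 Y3.790
G1 X9.646 Y7.709
M2 ; end

The solid is a regular 8-sided prism (a cylinder approximated with 8 flat sides), circumscribed radius ≈ 5.16 mm, height ≈ 26.5 mm. Slicing at Δz = 4.413 mm — 6 equal slices spanning the solid's height, so layer i sits at z = i·h/6 — gives 6 non-empty perimeters. Each is a 8-segment closed polygon; G0 lifts to the layer z and rapids to the start vertex, then G1 traces the edges.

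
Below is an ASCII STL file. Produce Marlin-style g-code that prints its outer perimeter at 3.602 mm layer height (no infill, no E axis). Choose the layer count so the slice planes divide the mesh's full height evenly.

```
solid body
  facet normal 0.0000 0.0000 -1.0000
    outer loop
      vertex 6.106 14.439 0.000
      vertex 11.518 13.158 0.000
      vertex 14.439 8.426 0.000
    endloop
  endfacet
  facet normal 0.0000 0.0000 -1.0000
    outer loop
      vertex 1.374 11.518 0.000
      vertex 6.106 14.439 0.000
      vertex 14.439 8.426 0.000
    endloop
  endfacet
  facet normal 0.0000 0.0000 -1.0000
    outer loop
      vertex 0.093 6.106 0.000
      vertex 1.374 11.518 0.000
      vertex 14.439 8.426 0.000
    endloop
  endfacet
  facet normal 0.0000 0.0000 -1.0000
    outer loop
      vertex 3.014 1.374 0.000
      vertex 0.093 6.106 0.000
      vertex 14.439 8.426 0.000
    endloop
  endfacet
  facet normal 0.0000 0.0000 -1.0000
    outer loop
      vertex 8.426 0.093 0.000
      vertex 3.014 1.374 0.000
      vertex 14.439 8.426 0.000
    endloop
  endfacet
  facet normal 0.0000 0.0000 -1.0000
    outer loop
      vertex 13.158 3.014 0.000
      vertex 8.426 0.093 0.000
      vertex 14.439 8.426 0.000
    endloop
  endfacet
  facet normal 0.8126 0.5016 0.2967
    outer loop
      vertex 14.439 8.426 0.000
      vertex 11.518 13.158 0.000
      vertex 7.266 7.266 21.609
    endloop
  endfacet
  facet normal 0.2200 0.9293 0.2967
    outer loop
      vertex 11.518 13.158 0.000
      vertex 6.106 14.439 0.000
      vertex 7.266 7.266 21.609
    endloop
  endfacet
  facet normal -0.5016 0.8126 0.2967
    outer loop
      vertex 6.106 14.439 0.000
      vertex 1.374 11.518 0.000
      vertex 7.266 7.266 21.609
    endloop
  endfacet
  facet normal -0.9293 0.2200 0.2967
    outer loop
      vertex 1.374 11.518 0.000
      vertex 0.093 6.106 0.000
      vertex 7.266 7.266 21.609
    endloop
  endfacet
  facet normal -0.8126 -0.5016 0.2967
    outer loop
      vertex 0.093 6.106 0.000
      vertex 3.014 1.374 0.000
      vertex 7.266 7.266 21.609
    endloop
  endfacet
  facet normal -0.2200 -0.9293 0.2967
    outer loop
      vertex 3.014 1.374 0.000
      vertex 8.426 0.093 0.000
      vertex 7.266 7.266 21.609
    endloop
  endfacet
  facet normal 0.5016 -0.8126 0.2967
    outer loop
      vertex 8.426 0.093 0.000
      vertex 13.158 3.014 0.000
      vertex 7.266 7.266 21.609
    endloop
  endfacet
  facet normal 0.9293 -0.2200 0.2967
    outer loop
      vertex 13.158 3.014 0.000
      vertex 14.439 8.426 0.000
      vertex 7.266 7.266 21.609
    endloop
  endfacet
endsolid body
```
; perimeter-only toolpath
G21 ; units = mm
G90 ; absolute positioning
G28 ; home
; layer 1
G0 Z3.602
G0 X13.244 Y8.233
G1 X10.809 Y12.176
G1 X6.299 Y13.244
G1 X2.356 Y10.809
G1 X1.288 Y6.299
G1 X3.723 Y2.356
G1 X8.233 Y1.288
G1 X12.176 Y3.723
G1 X13.244 Y8.233
; layer 2
G0 Z7.203
G0 X12.048 Y8.039
G1 X10.101 Y11.194
G1 X6.493 Y12.048
G1 X3.338 Y10.101
G1 X2.484 Y6.493
G1 X4.431 Y3.338
G1 X8.039 Y2.484
G1 X11.194 Y4.431
G1 X12.048 Y8.039
; layer 3
G0 Z10.805
G0 X10.852 Y7.846
G1 X9.392 Y10.212
G1 X6.686 Y10.852
G1 X4.320 Y9.392
G1 X3.679 Y6.686
G1 X5.140 Y4.320
G1 X7.846 Y3.679
G1 X10.212 Y5.140
G1 X10.852 Y7.846
; layer 4
G0 Z14.406
G0 X9.657 Y7.653
G1 X8.683 Y9.230
G1 X6.879 Y9.657
G1 X5.302 Y8.683
G1 X4.875 Y6.879
G1 X5.849 Y5.302
G1 X7.653 Y4.875
G1 X9.230 Y5.849
G1 X9.657 Y7.653
; layer 5
G0 Z18.008
G0 X8.462 Y7.459
G1 X7.975 Y8.248
G1 X7.073 Y8.462
G1 X6.284 Y7.975
G1 X6.071 Y7.073
G1 X6.557 Y6.284
G1 X7.459 Y6.071
G1 X8.248 Y6.557
G1 X8.462 Y7.459
M2 ; end

The solid is a regular 8-sided pyramid, base circumscribed radius ≈ 7.27 mm, apex at z ≈ 21.6 mm. Slicing at Δz = 3.602 mm — 6 equal slices spanning the solid's height, so layer i sits at z = i·h/6 — gives 5 non-empty perimeters. Each is a 8-segment closed polygon; G0 lifts to the layer z and rapids to the start vertex, then G1 traces the edges. The cross-section shrinks linearly with z (the slice at the apex is degenerate and omitted).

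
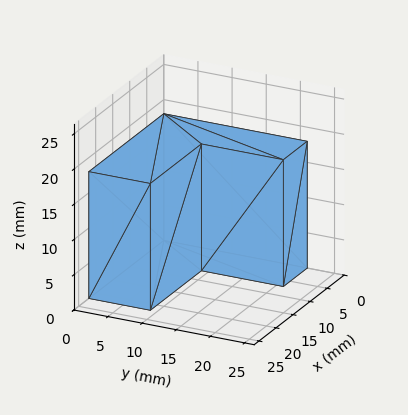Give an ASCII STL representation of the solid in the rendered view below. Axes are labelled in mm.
Reading the render: the shape is an L-shaped prism: outer 22 × 21 mm, arm thicknesses ≈ 9 mm (horizontal) and 7 mm (vertical), extruded 18 mm in z (dimensions read to the nearest mm from the axis ticks). For the STL, each face is triangulated and given an outward normal.

solid part
  facet normal 0.0000 0.0000 -1.0000
    outer loop
      vertex 22.0 9.0 0.0
      vertex 22.0 0.0 0.0
      vertex 0.0 0.0 0.0
    endloop
  endfacet
  facet normal 0.0000 0.0000 -1.0000
    outer loop
      vertex 7.0 9.0 0.0
      vertex 22.0 9.0 0.0
      vertex 0.0 0.0 0.0
    endloop
  endfacet
  facet normal 0.0000 0.0000 -1.0000
    outer loop
      vertex 7.0 21.0 0.0
      vertex 7.0 9.0 0.0
      vertex 0.0 0.0 0.0
    endloop
  endfacet
  facet normal 0.0000 0.0000 -1.0000
    outer loop
      vertex 0.0 21.0 0.0
      vertex 7.0 21.0 0.0
      vertex 0.0 0.0 0.0
    endloop
  endfacet
  facet normal 0.0000 0.0000 1.0000
    outer loop
      vertex 0.0 0.0 18.0
      vertex 22.0 0.0 18.0
      vertex 22.0 9.0 18.0
    endloop
  endfacet
  facet normal 0.0000 0.0000 1.0000
    outer loop
      vertex 0.0 0.0 18.0
      vertex 22.0 9.0 18.0
      vertex 7.0 9.0 18.0
    endloop
  endfacet
  facet normal 0.0000 0.0000 1.0000
    outer loop
      vertex 0.0 0.0 18.0
      vertex 7.0 9.0 18.0
      vertex 7.0 21.0 18.0
    endloop
  endfacet
  facet normal 0.0000 0.0000 1.0000
    outer loop
      vertex 0.0 0.0 18.0
      vertex 7.0 21.0 18.0
      vertex 0.0 21.0 18.0
    endloop
  endfacet
  facet normal 0.0000 -1.0000 0.0000
    outer loop
      vertex 0.0 0.0 0.0
      vertex 22.0 0.0 0.0
      vertex 22.0 0.0 18.0
    endloop
  endfacet
  facet normal 0.0000 -1.0000 0.0000
    outer loop
      vertex 0.0 0.0 0.0
      vertex 22.0 0.0 18.0
      vertex 0.0 0.0 18.0
    endloop
  endfacet
  facet normal 1.0000 0.0000 0.0000
    outer loop
      vertex 22.0 0.0 0.0
      vertex 22.0 9.0 0.0
      vertex 22.0 9.0 18.0
    endloop
  endfacet
  facet normal 1.0000 0.0000 0.0000
    outer loop
      vertex 22.0 0.0 0.0
      vertex 22.0 9.0 18.0
      vertex 22.0 0.0 18.0
    endloop
  endfacet
  facet normal 0.0000 1.0000 0.0000
    outer loop
      vertex 22.0 9.0 0.0
      vertex 7.0 9.0 0.0
      vertex 7.0 9.0 18.0
    endloop
  endfacet
  facet normal 0.0000 1.0000 0.0000
    outer loop
      vertex 22.0 9.0 0.0
      vertex 7.0 9.0 18.0
      vertex 22.0 9.0 18.0
    endloop
  endfacet
  facet normal 1.0000 0.0000 0.0000
    outer loop
      vertex 7.0 9.0 0.0
      vertex 7.0 21.0 0.0
      vertex 7.0 21.0 18.0
    endloop
  endfacet
  facet normal 1.0000 0.0000 0.0000
    outer loop
      vertex 7.0 9.0 0.0
      vertex 7.0 21.0 18.0
      vertex 7.0 9.0 18.0
    endloop
  endfacet
  facet normal 0.0000 1.0000 0.0000
    outer loop
      vertex 7.0 21.0 0.0
      vertex 0.0 21.0 0.0
      vertex 0.0 21.0 18.0
    endloop
  endfacet
  facet normal 0.0000 1.0000 0.0000
    outer loop
      vertex 7.0 21.0 0.0
      vertex 0.0 21.0 18.0
      vertex 7.0 21.0 18.0
    endloop
  endfacet
  facet normal -1.0000 0.0000 0.0000
    outer loop
      vertex 0.0 21.0 0.0
      vertex 0.0 0.0 0.0
      vertex 0.0 0.0 18.0
    endloop
  endfacet
  facet normal -1.0000 0.0000 0.0000
    outer loop
      vertex 0.0 21.0 0.0
      vertex 0.0 0.0 18.0
      vertex 0.0 21.0 18.0
    endloop
  endfacet
endsolid part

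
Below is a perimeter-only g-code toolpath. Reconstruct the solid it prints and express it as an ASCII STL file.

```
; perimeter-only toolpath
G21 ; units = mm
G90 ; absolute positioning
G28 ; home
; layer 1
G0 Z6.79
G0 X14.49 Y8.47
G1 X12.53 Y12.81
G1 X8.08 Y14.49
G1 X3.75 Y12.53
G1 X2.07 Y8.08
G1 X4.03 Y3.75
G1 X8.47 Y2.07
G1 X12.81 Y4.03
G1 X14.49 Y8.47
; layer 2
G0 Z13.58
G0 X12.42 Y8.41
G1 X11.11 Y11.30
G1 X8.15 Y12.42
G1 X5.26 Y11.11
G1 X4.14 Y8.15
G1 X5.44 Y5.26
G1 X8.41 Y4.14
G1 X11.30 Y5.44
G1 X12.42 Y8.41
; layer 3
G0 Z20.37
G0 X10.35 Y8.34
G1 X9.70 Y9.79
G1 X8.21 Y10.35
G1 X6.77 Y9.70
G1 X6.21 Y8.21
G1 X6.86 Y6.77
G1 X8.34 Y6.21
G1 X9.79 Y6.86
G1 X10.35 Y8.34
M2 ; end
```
solid part
  facet normal 0.0000 0.0000 -1.0000
    outer loop
      vertex 8.02 16.56 0.00
      vertex 13.95 14.32 0.00
      vertex 16.56 8.54 0.00
    endloop
  endfacet
  facet normal 0.0000 0.0000 -1.0000
    outer loop
      vertex 2.24 13.95 0.00
      vertex 8.02 16.56 0.00
      vertex 16.56 8.54 0.00
    endloop
  endfacet
  facet normal 0.0000 0.0000 -1.0000
    outer loop
      vertex 0.00 8.02 0.00
      vertex 2.24 13.95 0.00
      vertex 16.56 8.54 0.00
    endloop
  endfacet
  facet normal 0.0000 0.0000 -1.0000
    outer loop
      vertex 2.61 2.24 0.00
      vertex 0.00 8.02 0.00
      vertex 16.56 8.54 0.00
    endloop
  endfacet
  facet normal 0.0000 0.0000 -1.0000
    outer loop
      vertex 8.54 0.00 0.00
      vertex 2.61 2.24 0.00
      vertex 16.56 8.54 0.00
    endloop
  endfacet
  facet normal 0.0000 0.0000 -1.0000
    outer loop
      vertex 14.32 2.61 0.00
      vertex 8.54 0.00 0.00
      vertex 16.56 8.54 0.00
    endloop
  endfacet
  facet normal 0.8772 0.3961 0.2712
    outer loop
      vertex 16.56 8.54 0.00
      vertex 13.95 14.32 0.00
      vertex 8.28 8.28 27.16
    endloop
  endfacet
  facet normal 0.3401 0.9004 0.2712
    outer loop
      vertex 13.95 14.32 0.00
      vertex 8.02 16.56 0.00
      vertex 8.28 8.28 27.16
    endloop
  endfacet
  facet normal -0.3961 0.8772 0.2712
    outer loop
      vertex 8.02 16.56 0.00
      vertex 2.24 13.95 0.00
      vertex 8.28 8.28 27.16
    endloop
  endfacet
  facet normal -0.9004 0.3401 0.2712
    outer loop
      vertex 2.24 13.95 0.00
      vertex 0.00 8.02 0.00
      vertex 8.28 8.28 27.16
    endloop
  endfacet
  facet normal -0.8772 -0.3961 0.2712
    outer loop
      vertex 0.00 8.02 0.00
      vertex 2.61 2.24 0.00
      vertex 8.28 8.28 27.16
    endloop
  endfacet
  facet normal -0.3401 -0.9004 0.2712
    outer loop
      vertex 2.61 2.24 0.00
      vertex 8.54 0.00 0.00
      vertex 8.28 8.28 27.16
    endloop
  endfacet
  facet normal 0.3961 -0.8772 0.2712
    outer loop
      vertex 8.54 0.00 0.00
      vertex 14.32 2.61 0.00
      vertex 8.28 8.28 27.16
    endloop
  endfacet
  facet normal 0.9004 -0.3401 0.2712
    outer loop
      vertex 14.32 2.61 0.00
      vertex 16.56 8.54 0.00
      vertex 8.28 8.28 27.16
    endloop
  endfacet
endsolid part

The G0 Z moves step by Δz≈6.79 mm. The G1 loops shrink linearly with z, so the solid tapers from its base footprint up to z≈27.2. Closing with a flat bottom cap and the tapered top and triangulating gives 14 facets — a regular 8-sided pyramid, base circumscribed radius ≈ 8.28 mm, apex at z ≈ 27.2 mm.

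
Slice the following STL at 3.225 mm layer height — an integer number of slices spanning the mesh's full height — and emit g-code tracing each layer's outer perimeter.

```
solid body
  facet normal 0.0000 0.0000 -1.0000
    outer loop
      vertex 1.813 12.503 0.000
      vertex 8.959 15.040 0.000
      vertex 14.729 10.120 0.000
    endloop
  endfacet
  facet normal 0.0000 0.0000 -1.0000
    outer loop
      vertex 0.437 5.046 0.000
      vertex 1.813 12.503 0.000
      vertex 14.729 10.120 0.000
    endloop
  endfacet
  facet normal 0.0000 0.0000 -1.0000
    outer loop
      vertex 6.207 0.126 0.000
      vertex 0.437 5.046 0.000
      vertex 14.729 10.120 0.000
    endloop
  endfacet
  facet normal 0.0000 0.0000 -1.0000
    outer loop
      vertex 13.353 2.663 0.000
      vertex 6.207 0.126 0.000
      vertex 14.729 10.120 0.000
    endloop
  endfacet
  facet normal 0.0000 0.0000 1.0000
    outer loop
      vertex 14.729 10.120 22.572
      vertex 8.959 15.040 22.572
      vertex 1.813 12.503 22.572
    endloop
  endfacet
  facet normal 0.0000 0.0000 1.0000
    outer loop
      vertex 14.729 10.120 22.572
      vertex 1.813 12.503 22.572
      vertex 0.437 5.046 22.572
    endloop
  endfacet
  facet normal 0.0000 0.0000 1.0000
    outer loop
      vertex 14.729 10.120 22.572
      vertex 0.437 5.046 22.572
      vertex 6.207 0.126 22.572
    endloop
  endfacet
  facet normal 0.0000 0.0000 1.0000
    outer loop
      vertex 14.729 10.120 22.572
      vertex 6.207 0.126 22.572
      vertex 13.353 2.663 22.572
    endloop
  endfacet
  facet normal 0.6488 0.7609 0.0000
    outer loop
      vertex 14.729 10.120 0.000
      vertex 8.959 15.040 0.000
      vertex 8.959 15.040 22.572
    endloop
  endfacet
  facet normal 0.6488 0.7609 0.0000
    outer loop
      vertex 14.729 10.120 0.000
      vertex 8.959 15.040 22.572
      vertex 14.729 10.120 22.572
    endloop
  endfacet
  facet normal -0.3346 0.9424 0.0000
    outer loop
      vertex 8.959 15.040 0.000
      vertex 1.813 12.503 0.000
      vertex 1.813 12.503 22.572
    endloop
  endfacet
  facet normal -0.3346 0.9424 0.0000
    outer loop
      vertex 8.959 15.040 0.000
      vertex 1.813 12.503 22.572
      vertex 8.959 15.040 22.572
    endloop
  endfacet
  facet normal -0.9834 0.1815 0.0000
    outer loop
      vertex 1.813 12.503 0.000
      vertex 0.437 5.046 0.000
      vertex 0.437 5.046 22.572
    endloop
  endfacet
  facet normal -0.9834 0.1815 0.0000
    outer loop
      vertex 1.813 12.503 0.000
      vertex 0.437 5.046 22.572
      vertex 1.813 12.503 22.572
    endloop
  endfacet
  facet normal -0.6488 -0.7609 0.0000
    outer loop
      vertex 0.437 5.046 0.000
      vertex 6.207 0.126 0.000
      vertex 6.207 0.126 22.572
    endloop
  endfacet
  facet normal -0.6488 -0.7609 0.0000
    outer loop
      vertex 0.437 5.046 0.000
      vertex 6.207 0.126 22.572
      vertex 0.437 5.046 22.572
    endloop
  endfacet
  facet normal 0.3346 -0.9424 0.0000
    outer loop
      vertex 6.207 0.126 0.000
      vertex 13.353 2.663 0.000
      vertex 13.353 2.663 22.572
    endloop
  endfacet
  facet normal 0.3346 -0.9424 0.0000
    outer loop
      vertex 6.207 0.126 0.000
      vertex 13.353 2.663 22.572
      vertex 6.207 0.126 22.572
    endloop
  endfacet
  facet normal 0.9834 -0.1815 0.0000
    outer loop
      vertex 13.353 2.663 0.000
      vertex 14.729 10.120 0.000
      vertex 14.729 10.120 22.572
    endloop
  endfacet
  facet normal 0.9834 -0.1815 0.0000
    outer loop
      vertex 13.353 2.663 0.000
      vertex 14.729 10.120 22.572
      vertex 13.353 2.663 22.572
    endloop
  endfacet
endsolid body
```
; perimeter-only toolpath
G21 ; units = mm
G90 ; absolute positioning
G28 ; home
; layer 1
G0 Z3.225
G0 X14.729 Y10.120
G1 X8.959 Y15.040
G1 X1.813 Y12.503
G1 X0.437 Y5.046
G1 X6.207 Y0.126
G1 X13.353 Y2.663
G1 X14.729 Y10.120
; layer 2
G0 Z6.449
G0 X14.729 Y10.120
G1 X8.959 Y15.040
G1 X1.813 Y12.503
G1 X0.437 Y5.046
G1 X6.207 Y0.126
G1 X13.353 Y2.663
G1 X14.729 Y10.120
; layer 3
G0 Z9.674
G0 X14.729 Y10.120
G1 X8.959 Y15.040
G1 X1.813 Y12.503
G1 X0.437 Y5.046
G1 X6.207 Y0.126
G1 X13.353 Y2.663
G1 X14.729 Y10.120
; layer 4
G0 Z12.898
G0 X14.729 Y10.120
G1 X8.959 Y15.040
G1 X1.813 Y12.503
G1 X0.437 Y5.046
G1 X6.207 Y0.126
G1 X13.353 Y2.663
G1 X14.729 Y10.120
; layer 5
G0 Z16.123
G0 X14.729 Y10.120
G1 X8.959 Y15.040
G1 X1.813 Y12.503
G1 X0.437 Y5.046
G1 X6.207 Y0.126
G1 X13.353 Y2.663
G1 X14.729 Y10.120
; layer 6
G0 Z19.347
G0 X14.729 Y10.120
G1 X8.959 Y15.040
G1 X1.813 Y12.503
G1 X0.437 Y5.046
G1 X6.207 Y0.126
G1 X13.353 Y2.663
G1 X14.729 Y10.120
; layer 7
G0 Z22.572
G0 X14.729 Y10.120
G1 X8.959 Y15.040
G1 X1.813 Y12.503
G1 X0.437 Y5.046
G1 X6.207 Y0.126
G1 X13.353 Y2.663
G1 X14.729 Y10.120
M2 ; end

The solid is a regular 6-sided prism (a cylinder approximated with 6 flat sides), circumscribed radius ≈ 7.58 mm, height ≈ 22.6 mm. Slicing at Δz = 3.225 mm — 7 equal slices spanning the solid's height, so layer i sits at z = i·h/7 — gives 7 non-empty perimeters. Each is a 6-segment closed polygon; G0 lifts to the layer z and rapids to the start vertex, then G1 traces the edges.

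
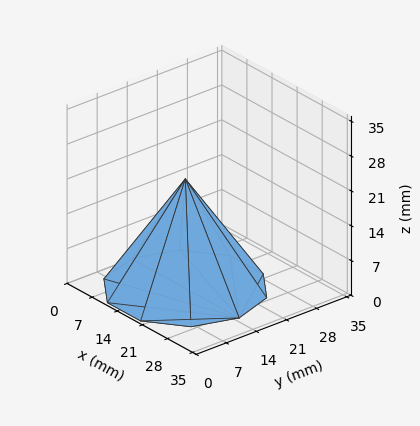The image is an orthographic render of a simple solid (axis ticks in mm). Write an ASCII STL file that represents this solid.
Reading the render: the shape is a regular 10-sided pyramid, base circumscribed radius ≈ 15 mm, apex at z ≈ 22 mm (dimensions read to the nearest mm from the axis ticks). For the STL, each face is triangulated and given an outward normal.

solid part
  facet normal 0.0000 0.0000 -1.0000
    outer loop
      vertex 19.635 29.266 0.000
      vertex 27.135 23.817 0.000
      vertex 30.000 15.000 0.000
    endloop
  endfacet
  facet normal 0.0000 0.0000 -1.0000
    outer loop
      vertex 10.365 29.266 0.000
      vertex 19.635 29.266 0.000
      vertex 30.000 15.000 0.000
    endloop
  endfacet
  facet normal 0.0000 0.0000 -1.0000
    outer loop
      vertex 2.865 23.817 0.000
      vertex 10.365 29.266 0.000
      vertex 30.000 15.000 0.000
    endloop
  endfacet
  facet normal 0.0000 0.0000 -1.0000
    outer loop
      vertex 0.000 15.000 0.000
      vertex 2.865 23.817 0.000
      vertex 30.000 15.000 0.000
    endloop
  endfacet
  facet normal 0.0000 0.0000 -1.0000
    outer loop
      vertex 2.865 6.183 0.000
      vertex 0.000 15.000 0.000
      vertex 30.000 15.000 0.000
    endloop
  endfacet
  facet normal 0.0000 0.0000 -1.0000
    outer loop
      vertex 10.365 0.734 0.000
      vertex 2.865 6.183 0.000
      vertex 30.000 15.000 0.000
    endloop
  endfacet
  facet normal 0.0000 0.0000 -1.0000
    outer loop
      vertex 19.635 0.734 0.000
      vertex 10.365 0.734 0.000
      vertex 30.000 15.000 0.000
    endloop
  endfacet
  facet normal 0.0000 0.0000 -1.0000
    outer loop
      vertex 27.135 6.183 0.000
      vertex 19.635 0.734 0.000
      vertex 30.000 15.000 0.000
    endloop
  endfacet
  facet normal 0.7980 0.2593 0.5441
    outer loop
      vertex 30.000 15.000 0.000
      vertex 27.135 23.817 0.000
      vertex 15.000 15.000 22.000
    endloop
  endfacet
  facet normal 0.4932 0.6788 0.5441
    outer loop
      vertex 27.135 23.817 0.000
      vertex 19.635 29.266 0.000
      vertex 15.000 15.000 22.000
    endloop
  endfacet
  facet normal 0.0000 0.8390 0.5441
    outer loop
      vertex 19.635 29.266 0.000
      vertex 10.365 29.266 0.000
      vertex 15.000 15.000 22.000
    endloop
  endfacet
  facet normal -0.4932 0.6788 0.5441
    outer loop
      vertex 10.365 29.266 0.000
      vertex 2.865 23.817 0.000
      vertex 15.000 15.000 22.000
    endloop
  endfacet
  facet normal -0.7980 0.2593 0.5441
    outer loop
      vertex 2.865 23.817 0.000
      vertex 0.000 15.000 0.000
      vertex 15.000 15.000 22.000
    endloop
  endfacet
  facet normal -0.7980 -0.2593 0.5441
    outer loop
      vertex 0.000 15.000 0.000
      vertex 2.865 6.183 0.000
      vertex 15.000 15.000 22.000
    endloop
  endfacet
  facet normal -0.4932 -0.6788 0.5441
    outer loop
      vertex 2.865 6.183 0.000
      vertex 10.365 0.734 0.000
      vertex 15.000 15.000 22.000
    endloop
  endfacet
  facet normal 0.0000 -0.8390 0.5441
    outer loop
      vertex 10.365 0.734 0.000
      vertex 19.635 0.734 0.000
      vertex 15.000 15.000 22.000
    endloop
  endfacet
  facet normal 0.4932 -0.6788 0.5441
    outer loop
      vertex 19.635 0.734 0.000
      vertex 27.135 6.183 0.000
      vertex 15.000 15.000 22.000
    endloop
  endfacet
  facet normal 0.7980 -0.2593 0.5441
    outer loop
      vertex 27.135 6.183 0.000
      vertex 30.000 15.000 0.000
      vertex 15.000 15.000 22.000
    endloop
  endfacet
endsolid part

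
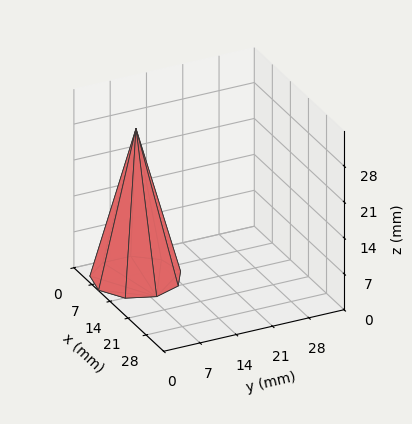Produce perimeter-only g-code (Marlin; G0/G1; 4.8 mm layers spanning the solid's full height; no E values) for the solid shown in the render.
Reading the render: the shape is a regular 9-sided pyramid, base circumscribed radius ≈ 8 mm, apex at z ≈ 29 mm (dimensions read to the nearest mm from the axis ticks). For the g-code, the solid's height is divided into equal slices at the stated Δz and each level perimeter traced with G1 moves after a G0 lift.

; perimeter-only toolpath
G21 ; units = mm
G90 ; absolute positioning
G28 ; home
; layer 1
G0 Z4.8
G0 X14.7 Y8.0
G1 X13.1 Y12.2
G1 X9.2 Y14.6
G1 X4.7 Y13.8
G1 X1.7 Y10.2
G1 X1.7 Y5.8
G1 X4.7 Y2.2
G1 X9.2 Y1.4
G1 X13.1 Y3.7
G1 X14.7 Y8.0
; layer 2
G0 Z9.7
G0 X13.3 Y8.0
G1 X12.1 Y11.4
G1 X8.9 Y13.3
G1 X5.3 Y12.6
G1 X3.0 Y9.8
G1 X3.0 Y6.2
G1 X5.3 Y3.4
G1 X8.9 Y2.7
G1 X12.1 Y4.6
G1 X13.3 Y8.0
; layer 3
G0 Z14.5
G0 X12.0 Y8.0
G1 X11.1 Y10.6
G1 X8.7 Y11.9
G1 X6.0 Y11.4
G1 X4.2 Y9.3
G1 X4.2 Y6.7
G1 X6.0 Y4.5
G1 X8.7 Y4.0
G1 X11.1 Y5.5
G1 X12.0 Y8.0
; layer 4
G0 Z19.3
G0 X10.7 Y8.0
G1 X10.0 Y9.7
G1 X8.5 Y10.6
G1 X6.7 Y10.3
G1 X5.5 Y8.9
G1 X5.5 Y7.1
G1 X6.7 Y5.7
G1 X8.5 Y5.4
G1 X10.0 Y6.3
G1 X10.7 Y8.0
; layer 5
G0 Z24.2
G0 X9.3 Y8.0
G1 X9.0 Y8.9
G1 X8.2 Y9.3
G1 X7.3 Y9.2
G1 X6.7 Y8.4
G1 X6.7 Y7.5
G1 X7.3 Y6.8
G1 X8.2 Y6.7
G1 X9.0 Y7.1
G1 X9.3 Y8.0
M2 ; end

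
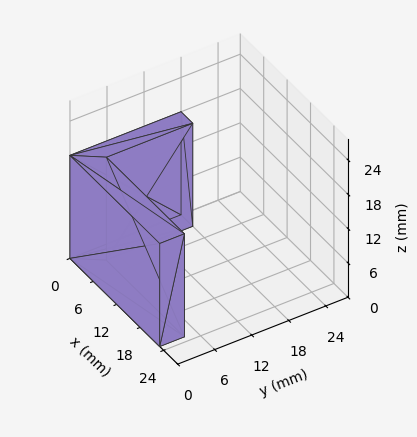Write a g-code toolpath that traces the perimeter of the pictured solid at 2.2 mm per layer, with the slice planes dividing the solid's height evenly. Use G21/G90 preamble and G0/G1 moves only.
Reading the render: the shape is an L-shaped prism: outer 23 × 18 mm, arm thicknesses ≈ 4 mm (horizontal) and 3 mm (vertical), extruded 18 mm in z (dimensions read to the nearest mm from the axis ticks). For the g-code, the solid's height is divided into equal slices at the stated Δz and each level perimeter traced with G1 moves after a G0 lift.

; perimeter-only toolpath
G21 ; units = mm
G90 ; absolute positioning
G28 ; home
; layer 1
G0 Z2.2
G0 X0.0 Y0.0
G1 X23.0 Y0.0
G1 X23.0 Y4.0
G1 X3.0 Y4.0
G1 X3.0 Y18.0
G1 X0.0 Y18.0
G1 X0.0 Y0.0
; layer 2
G0 Z4.5
G0 X0.0 Y0.0
G1 X23.0 Y0.0
G1 X23.0 Y4.0
G1 X3.0 Y4.0
G1 X3.0 Y18.0
G1 X0.0 Y18.0
G1 X0.0 Y0.0
; layer 3
G0 Z6.8
G0 X0.0 Y0.0
G1 X23.0 Y0.0
G1 X23.0 Y4.0
G1 X3.0 Y4.0
G1 X3.0 Y18.0
G1 X0.0 Y18.0
G1 X0.0 Y0.0
; layer 4
G0 Z9.0
G0 X0.0 Y0.0
G1 X23.0 Y0.0
G1 X23.0 Y4.0
G1 X3.0 Y4.0
G1 X3.0 Y18.0
G1 X0.0 Y18.0
G1 X0.0 Y0.0
; layer 5
G0 Z11.2
G0 X0.0 Y0.0
G1 X23.0 Y0.0
G1 X23.0 Y4.0
G1 X3.0 Y4.0
G1 X3.0 Y18.0
G1 X0.0 Y18.0
G1 X0.0 Y0.0
; layer 6
G0 Z13.5
G0 X0.0 Y0.0
G1 X23.0 Y0.0
G1 X23.0 Y4.0
G1 X3.0 Y4.0
G1 X3.0 Y18.0
G1 X0.0 Y18.0
G1 X0.0 Y0.0
; layer 7
G0 Z15.8
G0 X0.0 Y0.0
G1 X23.0 Y0.0
G1 X23.0 Y4.0
G1 X3.0 Y4.0
G1 X3.0 Y18.0
G1 X0.0 Y18.0
G1 X0.0 Y0.0
; layer 8
G0 Z18.0
G0 X0.0 Y0.0
G1 X23.0 Y0.0
G1 X23.0 Y4.0
G1 X3.0 Y4.0
G1 X3.0 Y18.0
G1 X0.0 Y18.0
G1 X0.0 Y0.0
M2 ; end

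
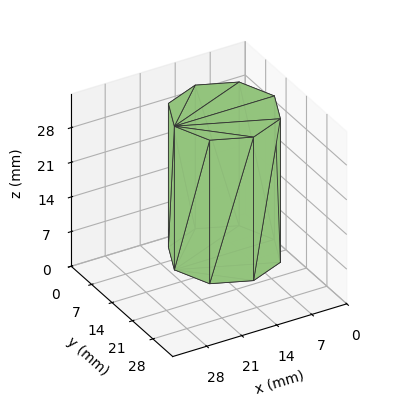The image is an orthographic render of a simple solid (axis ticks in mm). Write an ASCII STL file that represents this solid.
Reading the render: the shape is a regular 8-sided prism (a cylinder approximated with 8 flat sides), circumscribed radius ≈ 10 mm, height ≈ 29 mm (dimensions read to the nearest mm from the axis ticks). For the STL, each face is triangulated and given an outward normal.

solid part
  facet normal 0.0000 0.0000 -1.0000
    outer loop
      vertex 10.000 20.000 0.000
      vertex 17.071 17.071 0.000
      vertex 20.000 10.000 0.000
    endloop
  endfacet
  facet normal 0.0000 0.0000 -1.0000
    outer loop
      vertex 2.929 17.071 0.000
      vertex 10.000 20.000 0.000
      vertex 20.000 10.000 0.000
    endloop
  endfacet
  facet normal 0.0000 0.0000 -1.0000
    outer loop
      vertex 0.000 10.000 0.000
      vertex 2.929 17.071 0.000
      vertex 20.000 10.000 0.000
    endloop
  endfacet
  facet normal 0.0000 0.0000 -1.0000
    outer loop
      vertex 2.929 2.929 0.000
      vertex 0.000 10.000 0.000
      vertex 20.000 10.000 0.000
    endloop
  endfacet
  facet normal 0.0000 0.0000 -1.0000
    outer loop
      vertex 10.000 0.000 0.000
      vertex 2.929 2.929 0.000
      vertex 20.000 10.000 0.000
    endloop
  endfacet
  facet normal 0.0000 0.0000 -1.0000
    outer loop
      vertex 17.071 2.929 0.000
      vertex 10.000 0.000 0.000
      vertex 20.000 10.000 0.000
    endloop
  endfacet
  facet normal 0.0000 0.0000 1.0000
    outer loop
      vertex 20.000 10.000 29.000
      vertex 17.071 17.071 29.000
      vertex 10.000 20.000 29.000
    endloop
  endfacet
  facet normal 0.0000 0.0000 1.0000
    outer loop
      vertex 20.000 10.000 29.000
      vertex 10.000 20.000 29.000
      vertex 2.929 17.071 29.000
    endloop
  endfacet
  facet normal 0.0000 0.0000 1.0000
    outer loop
      vertex 20.000 10.000 29.000
      vertex 2.929 17.071 29.000
      vertex 0.000 10.000 29.000
    endloop
  endfacet
  facet normal 0.0000 0.0000 1.0000
    outer loop
      vertex 20.000 10.000 29.000
      vertex 0.000 10.000 29.000
      vertex 2.929 2.929 29.000
    endloop
  endfacet
  facet normal 0.0000 0.0000 1.0000
    outer loop
      vertex 20.000 10.000 29.000
      vertex 2.929 2.929 29.000
      vertex 10.000 0.000 29.000
    endloop
  endfacet
  facet normal 0.0000 0.0000 1.0000
    outer loop
      vertex 20.000 10.000 29.000
      vertex 10.000 0.000 29.000
      vertex 17.071 2.929 29.000
    endloop
  endfacet
  facet normal 0.9239 0.3827 0.0000
    outer loop
      vertex 20.000 10.000 0.000
      vertex 17.071 17.071 0.000
      vertex 17.071 17.071 29.000
    endloop
  endfacet
  facet normal 0.9239 0.3827 0.0000
    outer loop
      vertex 20.000 10.000 0.000
      vertex 17.071 17.071 29.000
      vertex 20.000 10.000 29.000
    endloop
  endfacet
  facet normal 0.3827 0.9239 0.0000
    outer loop
      vertex 17.071 17.071 0.000
      vertex 10.000 20.000 0.000
      vertex 10.000 20.000 29.000
    endloop
  endfacet
  facet normal 0.3827 0.9239 0.0000
    outer loop
      vertex 17.071 17.071 0.000
      vertex 10.000 20.000 29.000
      vertex 17.071 17.071 29.000
    endloop
  endfacet
  facet normal -0.3827 0.9239 0.0000
    outer loop
      vertex 10.000 20.000 0.000
      vertex 2.929 17.071 0.000
      vertex 2.929 17.071 29.000
    endloop
  endfacet
  facet normal -0.3827 0.9239 0.0000
    outer loop
      vertex 10.000 20.000 0.000
      vertex 2.929 17.071 29.000
      vertex 10.000 20.000 29.000
    endloop
  endfacet
  facet normal -0.9239 0.3827 0.0000
    outer loop
      vertex 2.929 17.071 0.000
      vertex 0.000 10.000 0.000
      vertex 0.000 10.000 29.000
    endloop
  endfacet
  facet normal -0.9239 0.3827 0.0000
    outer loop
      vertex 2.929 17.071 0.000
      vertex 0.000 10.000 29.000
      vertex 2.929 17.071 29.000
    endloop
  endfacet
  facet normal -0.9239 -0.3827 0.0000
    outer loop
      vertex 0.000 10.000 0.000
      vertex 2.929 2.929 0.000
      vertex 2.929 2.929 29.000
    endloop
  endfacet
  facet normal -0.9239 -0.3827 0.0000
    outer loop
      vertex 0.000 10.000 0.000
      vertex 2.929 2.929 29.000
      vertex 0.000 10.000 29.000
    endloop
  endfacet
  facet normal -0.3827 -0.9239 0.0000
    outer loop
      vertex 2.929 2.929 0.000
      vertex 10.000 0.000 0.000
      vertex 10.000 0.000 29.000
    endloop
  endfacet
  facet normal -0.3827 -0.9239 0.0000
    outer loop
      vertex 2.929 2.929 0.000
      vertex 10.000 0.000 29.000
      vertex 2.929 2.929 29.000
    endloop
  endfacet
  facet normal 0.3827 -0.9239 0.0000
    outer loop
      vertex 10.000 0.000 0.000
      vertex 17.071 2.929 0.000
      vertex 17.071 2.929 29.000
    endloop
  endfacet
  facet normal 0.3827 -0.9239 0.0000
    outer loop
      vertex 10.000 0.000 0.000
      vertex 17.071 2.929 29.000
      vertex 10.000 0.000 29.000
    endloop
  endfacet
  facet normal 0.9239 -0.3827 0.0000
    outer loop
      vertex 17.071 2.929 0.000
      vertex 20.000 10.000 0.000
      vertex 20.000 10.000 29.000
    endloop
  endfacet
  facet normal 0.9239 -0.3827 0.0000
    outer loop
      vertex 17.071 2.929 0.000
      vertex 20.000 10.000 29.000
      vertex 17.071 2.929 29.000
    endloop
  endfacet
endsolid part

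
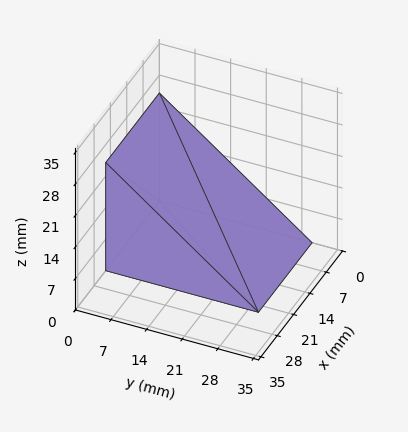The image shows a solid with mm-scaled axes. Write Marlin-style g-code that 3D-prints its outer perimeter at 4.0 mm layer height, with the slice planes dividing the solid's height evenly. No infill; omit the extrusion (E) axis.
Reading the render: the shape is a wedge (ramp): 23 × 30 mm base, rising to 24 mm along the y=0 edge and sloping linearly to z=0 at y=30 (dimensions read to the nearest mm from the axis ticks). For the g-code, the solid's height is divided into equal slices at the stated Δz and each level perimeter traced with G1 moves after a G0 lift.

; perimeter-only toolpath
G21 ; units = mm
G90 ; absolute positioning
G28 ; home
; layer 1
G0 Z4.0
G0 X0.0 Y0.0
G1 X23.0 Y0.0
G1 X23.0 Y25.0
G1 X0.0 Y25.0
G1 X0.0 Y0.0
; layer 2
G0 Z8.0
G0 X0.0 Y0.0
G1 X23.0 Y0.0
G1 X23.0 Y20.0
G1 X0.0 Y20.0
G1 X0.0 Y0.0
; layer 3
G0 Z12.0
G0 X0.0 Y0.0
G1 X23.0 Y0.0
G1 X23.0 Y15.0
G1 X0.0 Y15.0
G1 X0.0 Y0.0
; layer 4
G0 Z16.0
G0 X0.0 Y0.0
G1 X23.0 Y0.0
G1 X23.0 Y10.0
G1 X0.0 Y10.0
G1 X0.0 Y0.0
; layer 5
G0 Z20.0
G0 X0.0 Y0.0
G1 X23.0 Y0.0
G1 X23.0 Y5.0
G1 X0.0 Y5.0
G1 X0.0 Y0.0
M2 ; end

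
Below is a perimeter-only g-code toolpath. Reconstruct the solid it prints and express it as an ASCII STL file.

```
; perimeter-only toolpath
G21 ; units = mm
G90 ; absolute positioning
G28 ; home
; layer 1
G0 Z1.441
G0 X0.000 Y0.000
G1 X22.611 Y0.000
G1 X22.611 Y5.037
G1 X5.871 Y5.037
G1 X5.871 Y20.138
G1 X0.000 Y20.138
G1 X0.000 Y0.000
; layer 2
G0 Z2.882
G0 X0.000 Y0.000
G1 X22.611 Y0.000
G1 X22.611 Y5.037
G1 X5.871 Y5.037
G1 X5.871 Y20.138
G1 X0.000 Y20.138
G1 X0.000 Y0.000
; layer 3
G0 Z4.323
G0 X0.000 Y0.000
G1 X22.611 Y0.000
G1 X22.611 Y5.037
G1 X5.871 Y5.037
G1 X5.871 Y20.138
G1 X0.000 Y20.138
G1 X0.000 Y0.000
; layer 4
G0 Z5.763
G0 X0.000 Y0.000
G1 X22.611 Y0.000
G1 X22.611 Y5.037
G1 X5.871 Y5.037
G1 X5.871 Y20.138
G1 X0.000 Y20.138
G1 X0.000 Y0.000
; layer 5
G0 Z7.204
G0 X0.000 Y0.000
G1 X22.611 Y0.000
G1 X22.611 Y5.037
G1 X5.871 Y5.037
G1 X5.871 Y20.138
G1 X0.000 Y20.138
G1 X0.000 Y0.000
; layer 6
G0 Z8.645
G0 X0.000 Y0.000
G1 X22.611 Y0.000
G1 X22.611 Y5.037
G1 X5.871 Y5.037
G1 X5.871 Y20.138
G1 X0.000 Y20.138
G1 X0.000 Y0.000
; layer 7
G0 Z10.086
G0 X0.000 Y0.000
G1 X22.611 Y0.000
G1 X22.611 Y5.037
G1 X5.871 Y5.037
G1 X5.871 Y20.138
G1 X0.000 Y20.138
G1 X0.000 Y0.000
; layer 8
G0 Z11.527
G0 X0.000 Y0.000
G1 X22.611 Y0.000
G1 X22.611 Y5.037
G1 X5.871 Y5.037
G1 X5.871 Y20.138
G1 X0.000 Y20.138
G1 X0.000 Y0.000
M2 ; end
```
solid part
  facet normal 0.0000 0.0000 -1.0000
    outer loop
      vertex 22.611 5.037 0.000
      vertex 22.611 0.000 0.000
      vertex 0.000 0.000 0.000
    endloop
  endfacet
  facet normal 0.0000 0.0000 -1.0000
    outer loop
      vertex 5.871 5.037 0.000
      vertex 22.611 5.037 0.000
      vertex 0.000 0.000 0.000
    endloop
  endfacet
  facet normal 0.0000 0.0000 -1.0000
    outer loop
      vertex 5.871 20.138 0.000
      vertex 5.871 5.037 0.000
      vertex 0.000 0.000 0.000
    endloop
  endfacet
  facet normal 0.0000 0.0000 -1.0000
    outer loop
      vertex 0.000 20.138 0.000
      vertex 5.871 20.138 0.000
      vertex 0.000 0.000 0.000
    endloop
  endfacet
  facet normal 0.0000 0.0000 1.0000
    outer loop
      vertex 0.000 0.000 11.527
      vertex 22.611 0.000 11.527
      vertex 22.611 5.037 11.527
    endloop
  endfacet
  facet normal 0.0000 0.0000 1.0000
    outer loop
      vertex 0.000 0.000 11.527
      vertex 22.611 5.037 11.527
      vertex 5.871 5.037 11.527
    endloop
  endfacet
  facet normal 0.0000 0.0000 1.0000
    outer loop
      vertex 0.000 0.000 11.527
      vertex 5.871 5.037 11.527
      vertex 5.871 20.138 11.527
    endloop
  endfacet
  facet normal 0.0000 0.0000 1.0000
    outer loop
      vertex 0.000 0.000 11.527
      vertex 5.871 20.138 11.527
      vertex 0.000 20.138 11.527
    endloop
  endfacet
  facet normal 0.0000 -1.0000 0.0000
    outer loop
      vertex 0.000 0.000 0.000
      vertex 22.611 0.000 0.000
      vertex 22.611 0.000 11.527
    endloop
  endfacet
  facet normal 0.0000 -1.0000 0.0000
    outer loop
      vertex 0.000 0.000 0.000
      vertex 22.611 0.000 11.527
      vertex 0.000 0.000 11.527
    endloop
  endfacet
  facet normal 1.0000 0.0000 0.0000
    outer loop
      vertex 22.611 0.000 0.000
      vertex 22.611 5.037 0.000
      vertex 22.611 5.037 11.527
    endloop
  endfacet
  facet normal 1.0000 0.0000 0.0000
    outer loop
      vertex 22.611 0.000 0.000
      vertex 22.611 5.037 11.527
      vertex 22.611 0.000 11.527
    endloop
  endfacet
  facet normal 0.0000 1.0000 0.0000
    outer loop
      vertex 22.611 5.037 0.000
      vertex 5.871 5.037 0.000
      vertex 5.871 5.037 11.527
    endloop
  endfacet
  facet normal 0.0000 1.0000 0.0000
    outer loop
      vertex 22.611 5.037 0.000
      vertex 5.871 5.037 11.527
      vertex 22.611 5.037 11.527
    endloop
  endfacet
  facet normal 1.0000 0.0000 0.0000
    outer loop
      vertex 5.871 5.037 0.000
      vertex 5.871 20.138 0.000
      vertex 5.871 20.138 11.527
    endloop
  endfacet
  facet normal 1.0000 0.0000 0.0000
    outer loop
      vertex 5.871 5.037 0.000
      vertex 5.871 20.138 11.527
      vertex 5.871 5.037 11.527
    endloop
  endfacet
  facet normal 0.0000 1.0000 0.0000
    outer loop
      vertex 5.871 20.138 0.000
      vertex 0.000 20.138 0.000
      vertex 0.000 20.138 11.527
    endloop
  endfacet
  facet normal 0.0000 1.0000 0.0000
    outer loop
      vertex 5.871 20.138 0.000
      vertex 0.000 20.138 11.527
      vertex 5.871 20.138 11.527
    endloop
  endfacet
  facet normal -1.0000 0.0000 0.0000
    outer loop
      vertex 0.000 20.138 0.000
      vertex 0.000 0.000 0.000
      vertex 0.000 0.000 11.527
    endloop
  endfacet
  facet normal -1.0000 0.0000 0.0000
    outer loop
      vertex 0.000 20.138 0.000
      vertex 0.000 0.000 11.527
      vertex 0.000 20.138 11.527
    endloop
  endfacet
endsolid part

The G0 Z moves step by Δz≈1.441 mm. Every layer's G1 loop is the same polygon, so the solid is a straight extrusion of it from z=0 to z≈11.5. Closing with flat bottom and top caps and triangulating gives 20 facets — an L-shaped prism: outer 22.6 × 20.1 mm, arm thicknesses ≈ 5.04 mm (horizontal) and 5.87 mm (vertical), extruded 11.5 mm in z.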